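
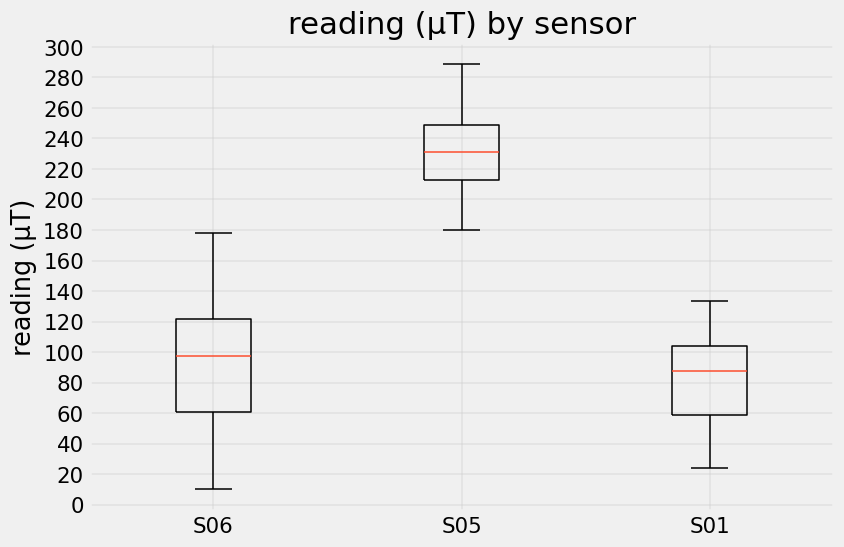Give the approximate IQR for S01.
Q3 ≈ 100, Q1 ≈ 60; IQR ≈ 40.

≈ 40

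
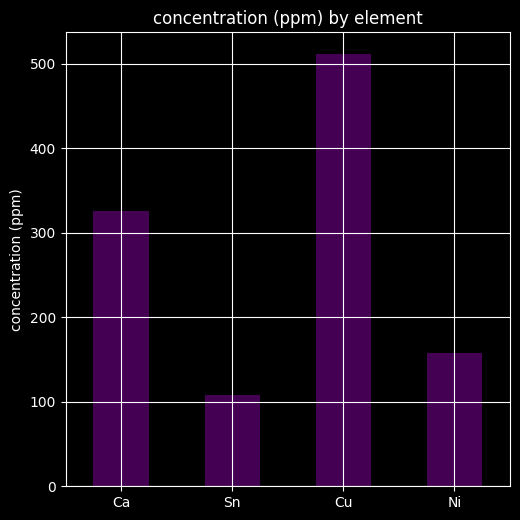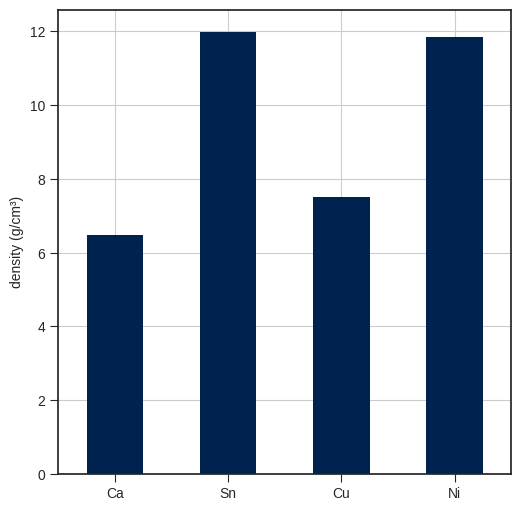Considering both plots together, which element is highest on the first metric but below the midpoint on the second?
Cu

Chart 2 median density (g/cm³) ≈ 10; below-median elements: Ca, Cu. Among those, Cu has the highest concentration (ppm) (≈ 500).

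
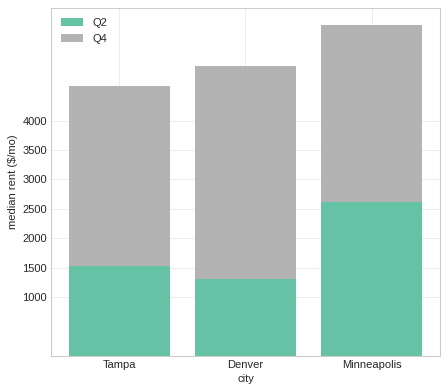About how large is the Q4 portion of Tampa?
Q4 top ≈ 4500, bottom ≈ 1500; segment ≈ 3000.

≈ 3000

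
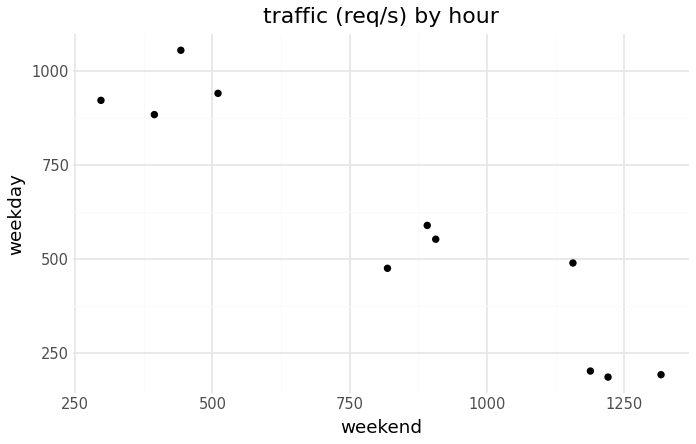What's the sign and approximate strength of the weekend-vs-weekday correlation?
negative, strong

Points are negatively correlated; strong (|r| ≈ 0.9).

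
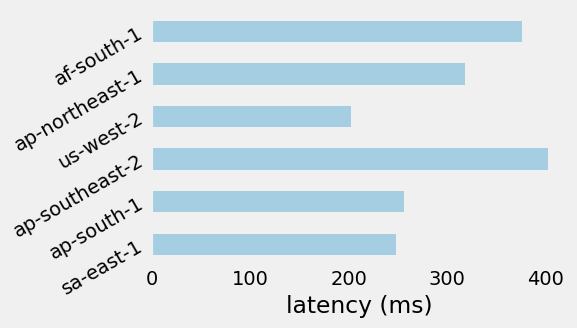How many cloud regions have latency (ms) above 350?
2

Above 350: ap-southeast-2, af-south-1.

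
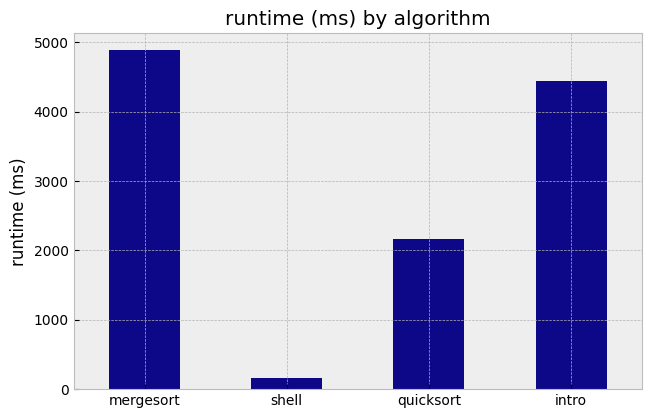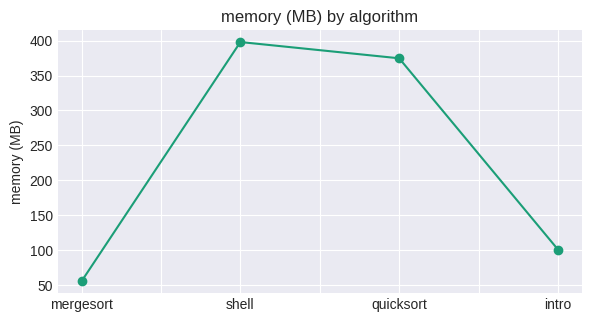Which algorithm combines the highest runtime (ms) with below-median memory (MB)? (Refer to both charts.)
Chart 2 median memory (MB) ≈ 250; below-median algorithms: mergesort, intro. Among those, mergesort has the highest runtime (ms) (≈ 5000).

mergesort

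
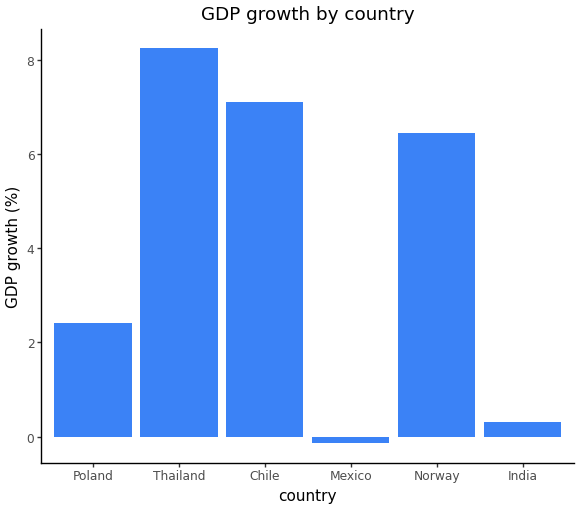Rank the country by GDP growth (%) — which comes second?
Chile

Top 3: Thailand ≈ 8, Chile ≈ 7, Norway ≈ 6.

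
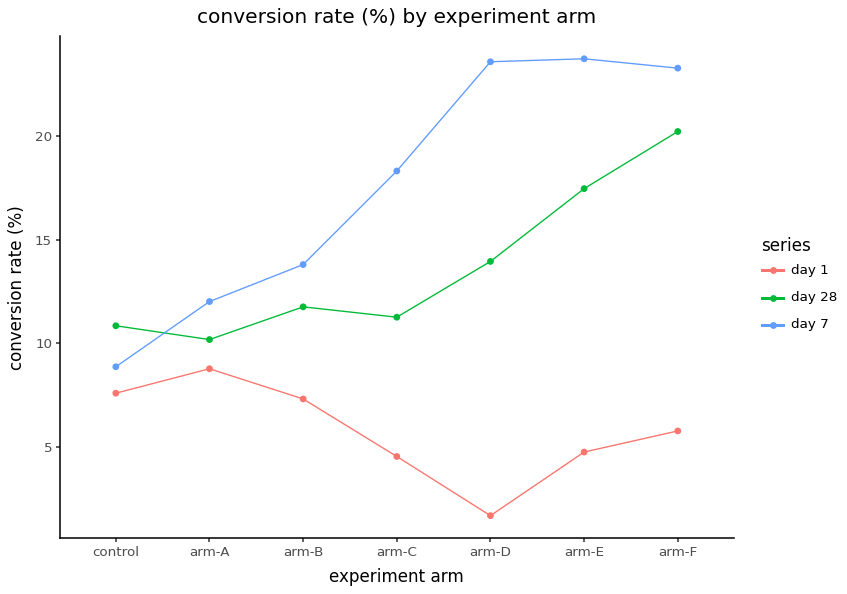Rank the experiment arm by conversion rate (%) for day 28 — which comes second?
arm-E

Top 3 for day 28: arm-F ≈ 20, arm-E ≈ 18, arm-D ≈ 14.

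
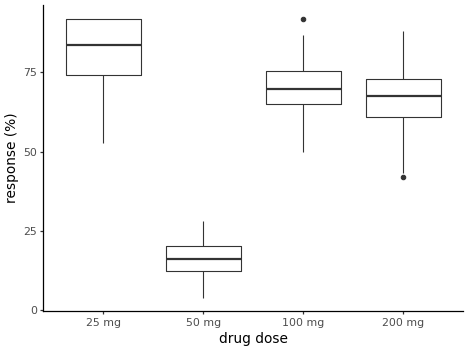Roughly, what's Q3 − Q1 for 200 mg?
≈ 10

Q3 ≈ 70, Q1 ≈ 60; IQR ≈ 10.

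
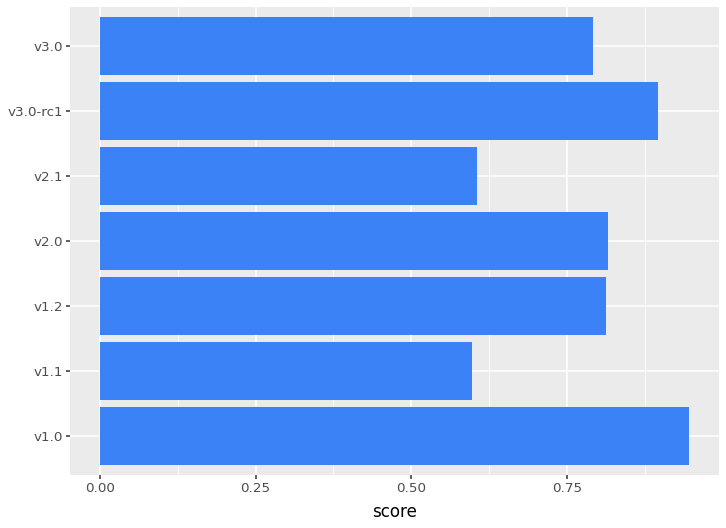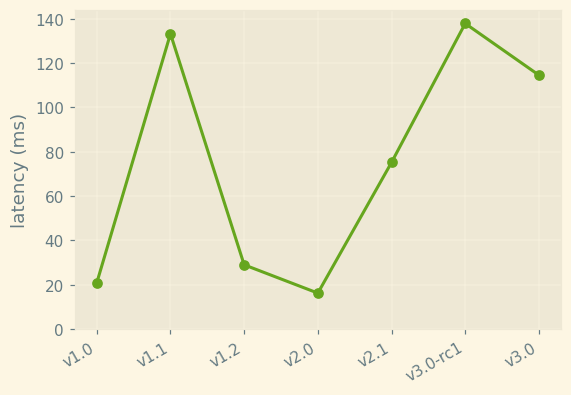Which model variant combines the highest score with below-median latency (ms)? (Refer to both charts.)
Chart 2 median latency (ms) ≈ 80; below-median model variants: v1.0, v1.2, v2.0. Among those, v1.0 has the highest score (≈ 0.9).

v1.0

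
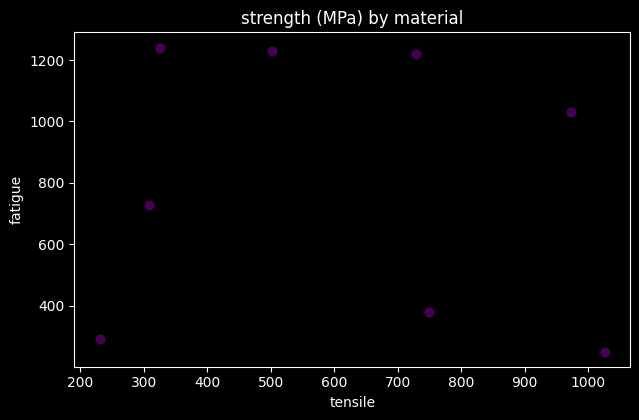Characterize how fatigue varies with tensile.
no clear correlation

Points are roughly uncorrelated; weak (|r| ≈ 0.1).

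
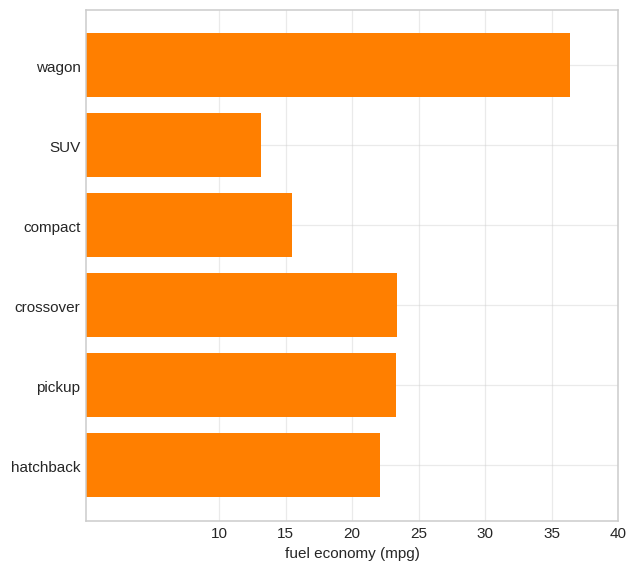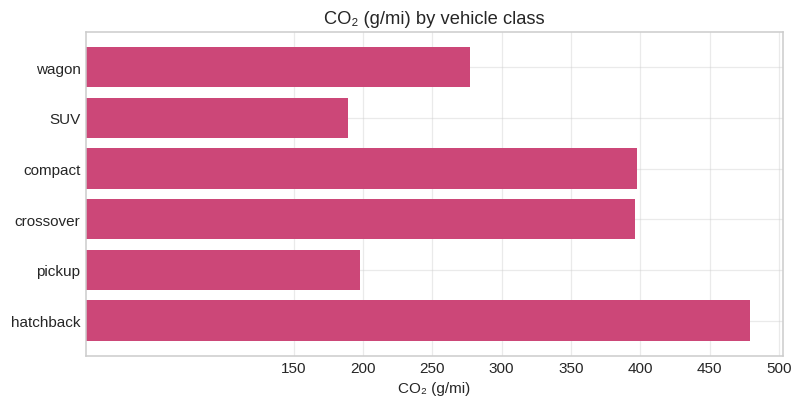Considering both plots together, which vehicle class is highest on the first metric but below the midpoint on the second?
Chart 2 median CO₂ (g/mi) ≈ 350; below-median vehicle classes: wagon, SUV, pickup. Among those, wagon has the highest fuel economy (mpg) (≈ 35).

wagon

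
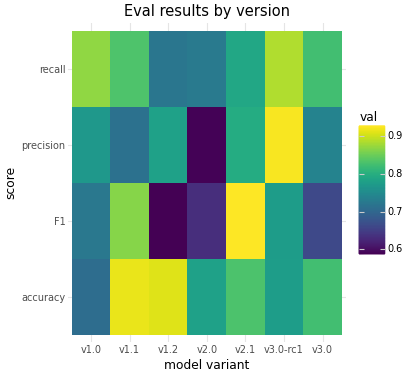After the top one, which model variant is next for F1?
Top 3 for F1: v2.1 ≈ 0.95, v1.1 ≈ 0.85, v3.0-rc1 ≈ 0.75.

v1.1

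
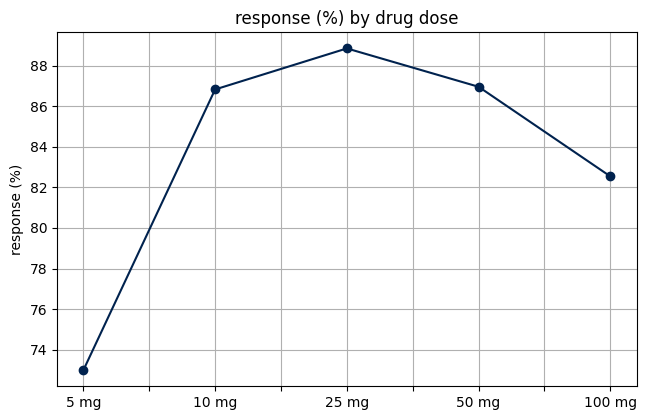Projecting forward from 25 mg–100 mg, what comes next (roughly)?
Last three: 88, 86, 82 → slope ≈ -3/step → next ≈ 79.

≈ 79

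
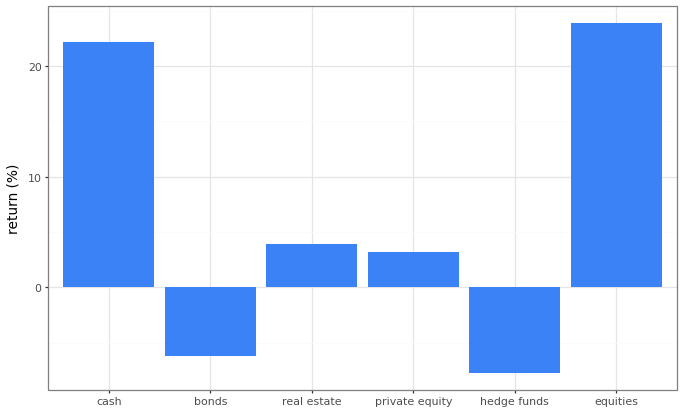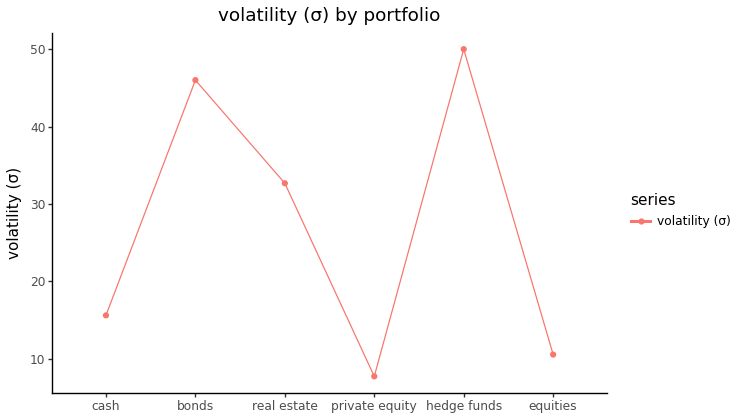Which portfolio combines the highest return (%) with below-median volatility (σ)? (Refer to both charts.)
equities

Chart 2 median volatility (σ) ≈ 25; below-median portfolios: cash, private equity, equities. Among those, equities has the highest return (%) (≈ 25).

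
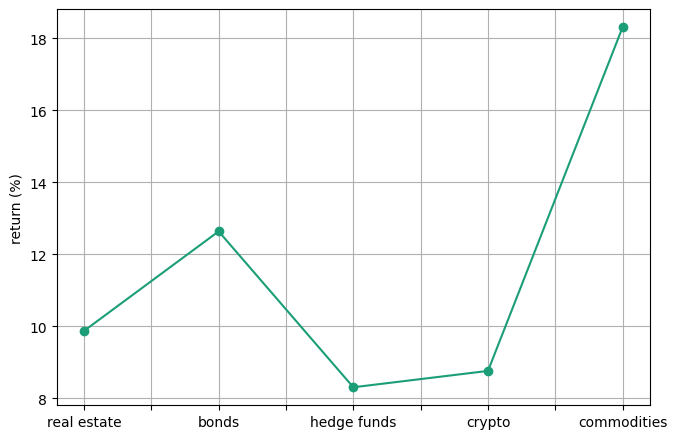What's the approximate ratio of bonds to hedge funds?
bonds ≈ 13, hedge funds ≈ 8; 13/8 ≈ 1.62.

≈ 1.62×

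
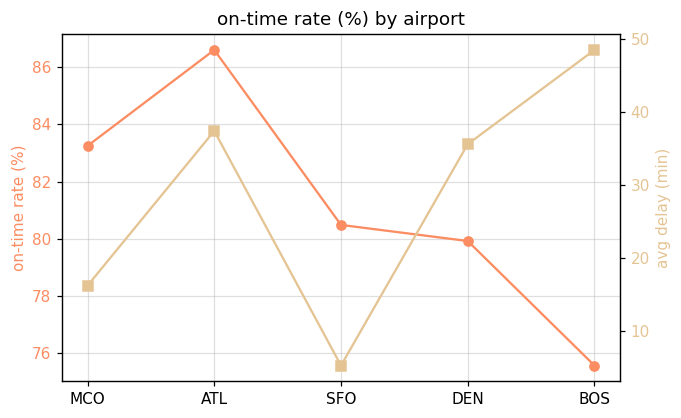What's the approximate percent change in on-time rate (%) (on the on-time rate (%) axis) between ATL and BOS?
≈ -12.6%

ATL ≈ 87, BOS ≈ 76; (76 − 87) / 87 ≈ -12.6%.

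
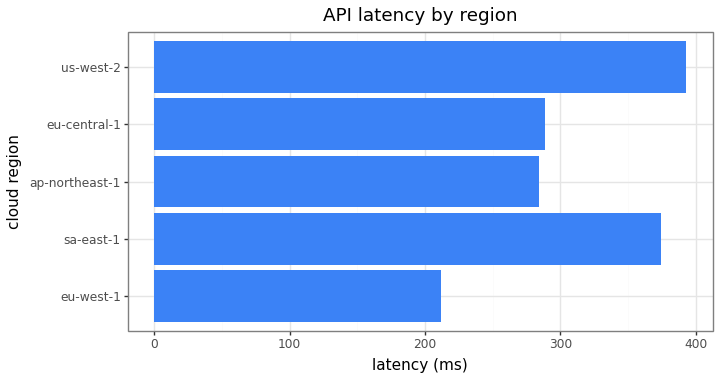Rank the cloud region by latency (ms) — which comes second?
sa-east-1

Top 3: us-west-2 ≈ 400, sa-east-1 ≈ 350, eu-central-1 ≈ 300.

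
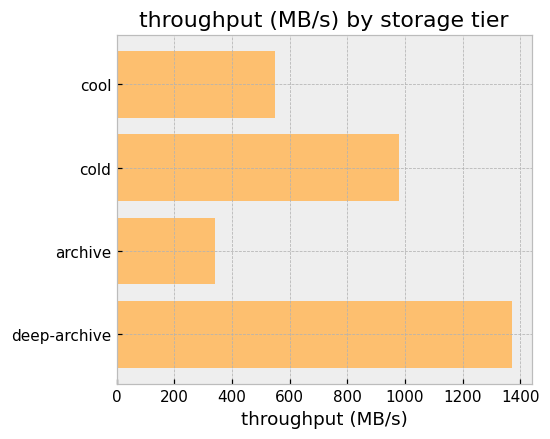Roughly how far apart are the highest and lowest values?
Max deep-archive ≈ 1400, min archive ≈ 400; range ≈ 1000.

≈ 1000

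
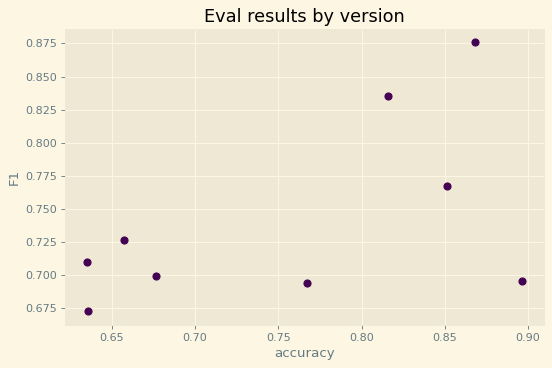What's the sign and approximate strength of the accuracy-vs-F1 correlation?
Points are positively correlated; moderate (|r| ≈ 0.6).

positive, moderate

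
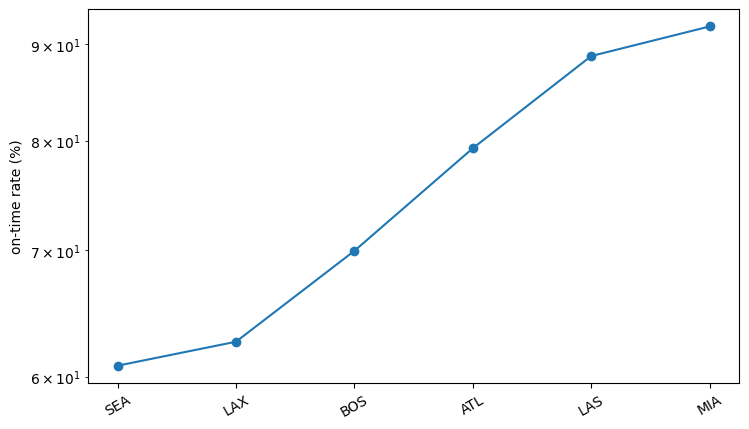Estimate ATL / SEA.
≈ 1.33×

ATL ≈ 80, SEA ≈ 60; 80/60 ≈ 1.33.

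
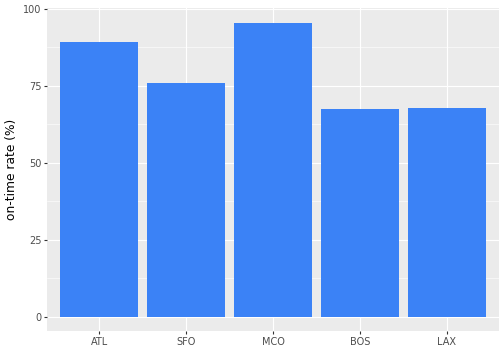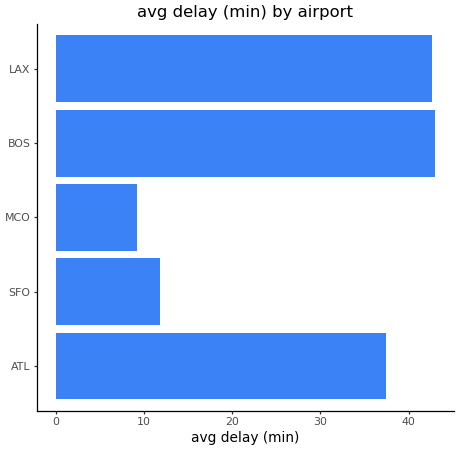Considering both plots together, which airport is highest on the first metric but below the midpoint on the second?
MCO

Chart 2 median avg delay (min) ≈ 35; below-median airports: SFO, MCO. Among those, MCO has the highest on-time rate (%) (≈ 100).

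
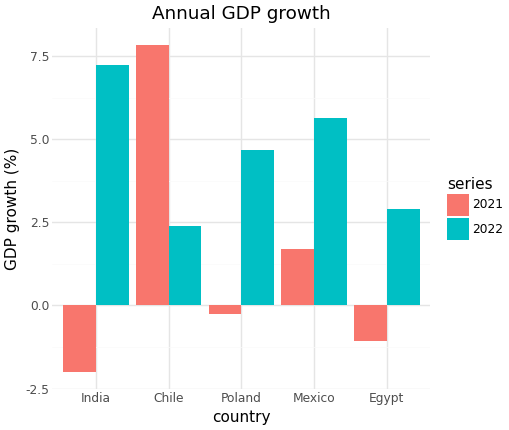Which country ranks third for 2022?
Poland

Top 4 for 2022: India ≈ 7, Mexico ≈ 6, Poland ≈ 5, Egypt ≈ 3.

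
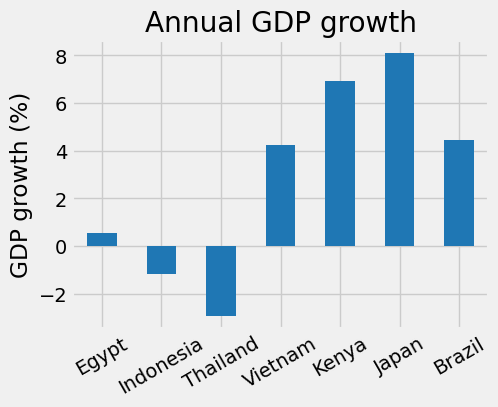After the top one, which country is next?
Kenya

Top 3: Japan ≈ 8, Kenya ≈ 7, Brazil ≈ 4.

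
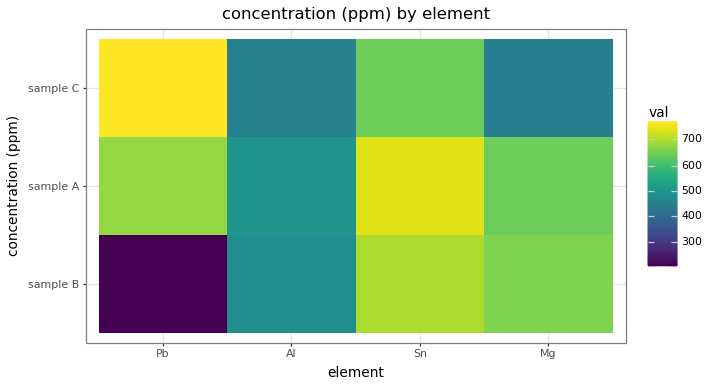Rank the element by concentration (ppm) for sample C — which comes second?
Sn

Top 3 for sample C: Pb ≈ 750, Sn ≈ 650, Al ≈ 450.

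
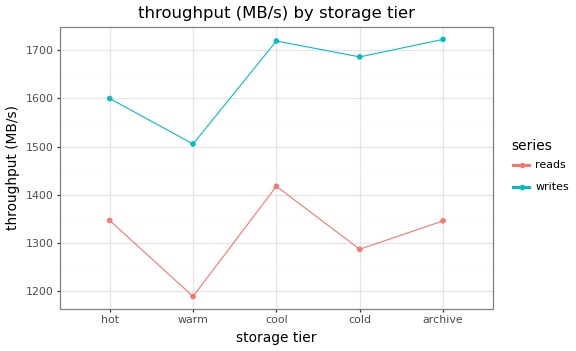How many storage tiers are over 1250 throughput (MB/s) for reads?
4

Above 1250: hot, cool, cold, archive.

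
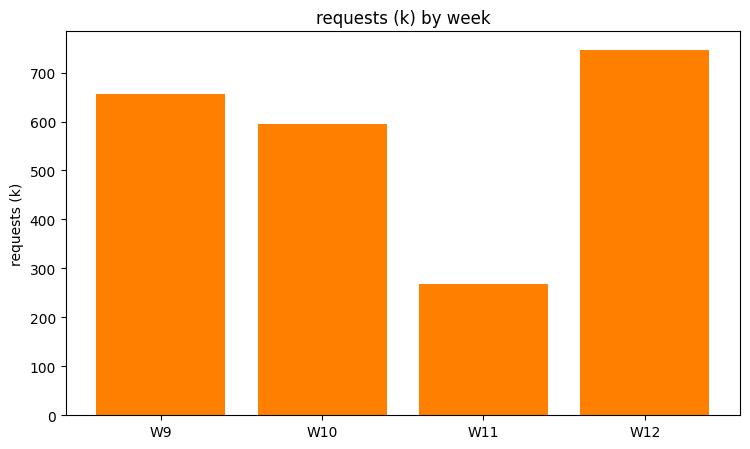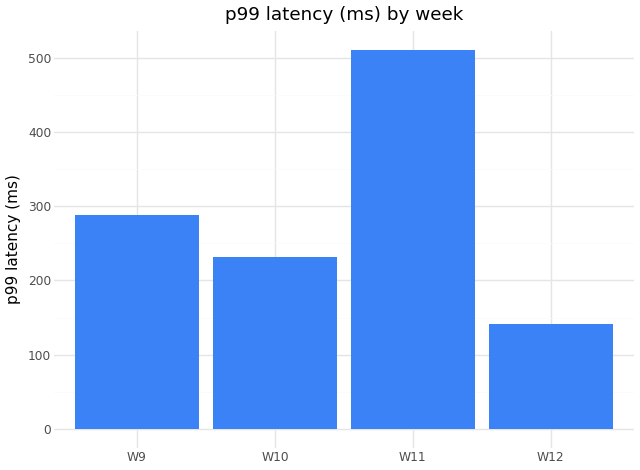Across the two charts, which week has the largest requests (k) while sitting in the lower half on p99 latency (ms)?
Chart 2 median p99 latency (ms) ≈ 250; below-median weeks: W10, W12. Among those, W12 has the highest requests (k) (≈ 700).

W12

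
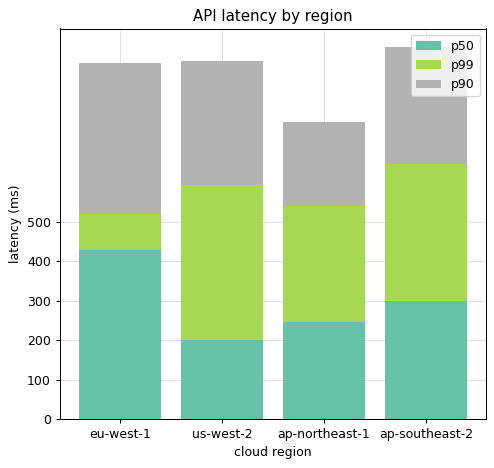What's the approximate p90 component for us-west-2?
p90 top ≈ 900, bottom ≈ 600; segment ≈ 300.

≈ 300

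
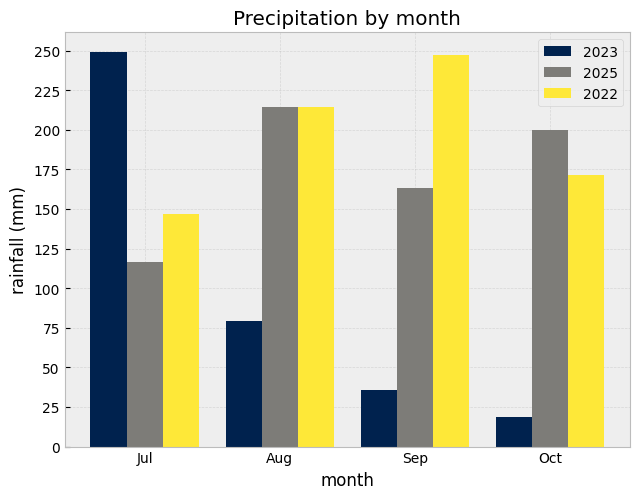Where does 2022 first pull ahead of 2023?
Aug

Jul: 2022 ≈ 150 vs 2023 ≈ 250 (not yet); Aug: 2022 ≈ 225 vs 2023 ≈ 75 (first crossover).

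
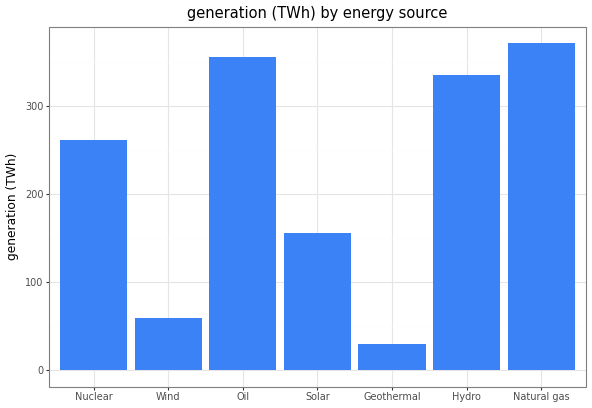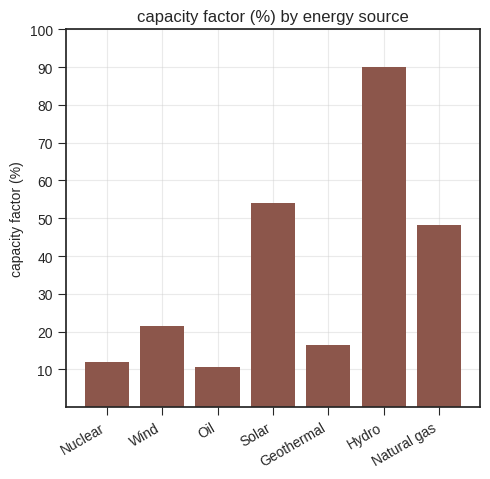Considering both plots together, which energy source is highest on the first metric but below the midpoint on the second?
Oil

Chart 2 median capacity factor (%) ≈ 20; below-median energy sources: Nuclear, Oil, Geothermal. Among those, Oil has the highest generation (TWh) (≈ 350).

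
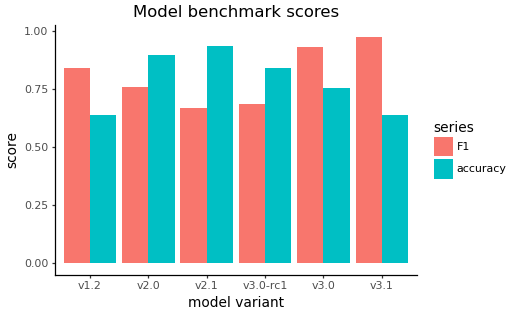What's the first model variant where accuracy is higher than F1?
v2.0

v1.2: accuracy ≈ 0.6 vs F1 ≈ 0.8 (not yet); v2.0: accuracy ≈ 0.9 vs F1 ≈ 0.8 (first crossover).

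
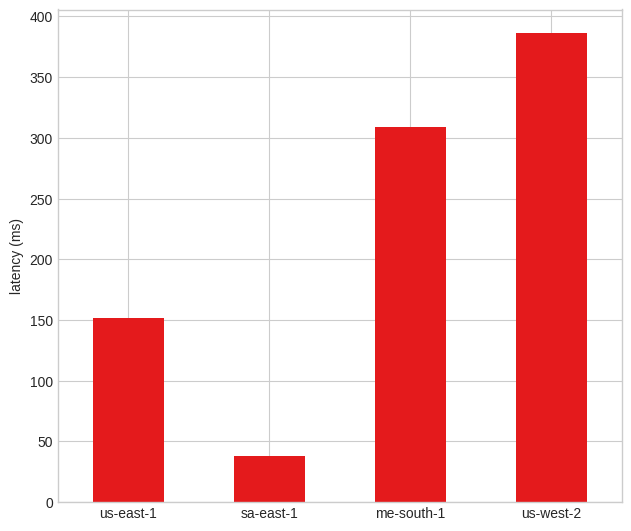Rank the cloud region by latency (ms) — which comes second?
Top 3: us-west-2 ≈ 400, me-south-1 ≈ 300, us-east-1 ≈ 150.

me-south-1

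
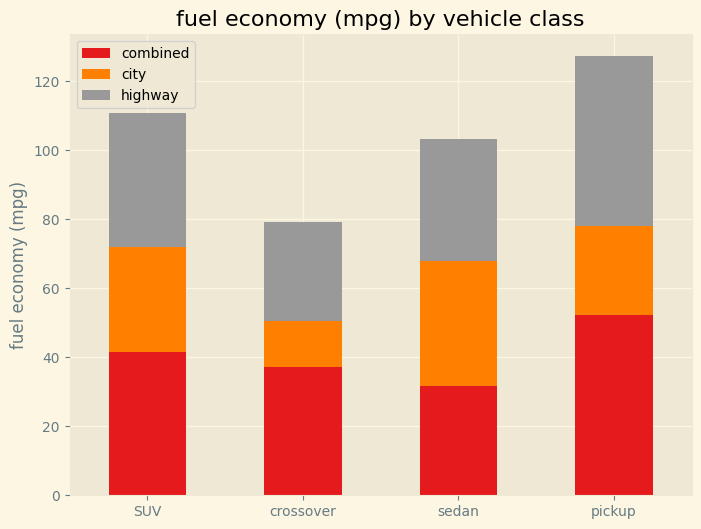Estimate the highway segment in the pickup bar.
highway top ≈ 120, bottom ≈ 80; segment ≈ 40.

≈ 40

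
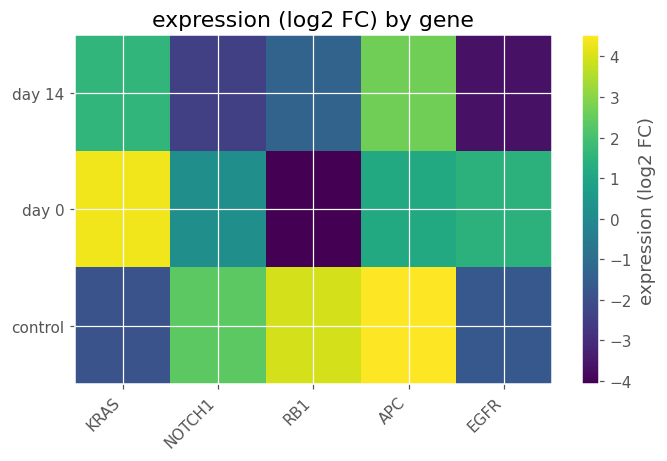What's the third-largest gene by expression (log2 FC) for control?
NOTCH1

Top 4 for control: APC ≈ 5, RB1 ≈ 4, NOTCH1 ≈ 2, EGFR ≈ -2.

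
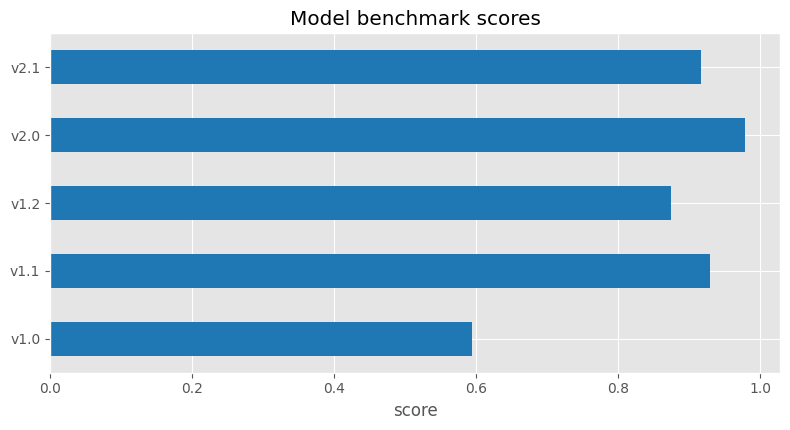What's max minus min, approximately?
≈ 0.4

Max v2.0 ≈ 1.0, min v1.0 ≈ 0.6; range ≈ 0.4.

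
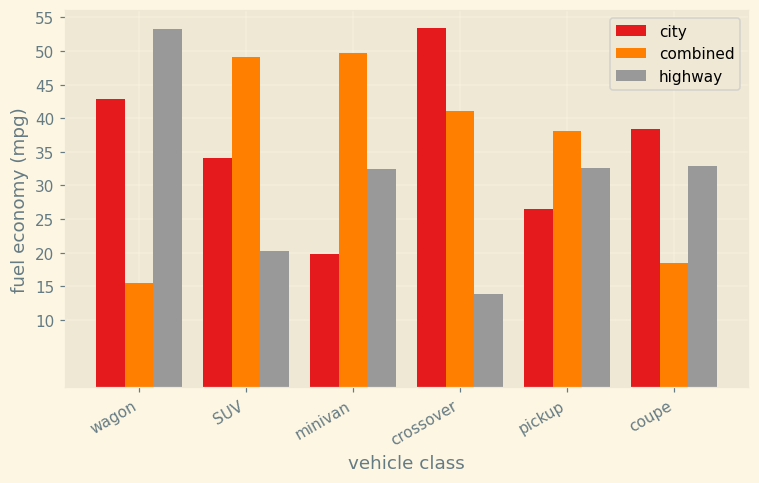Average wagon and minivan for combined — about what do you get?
≈ 32

(15 + 50) / 2 ≈ 32.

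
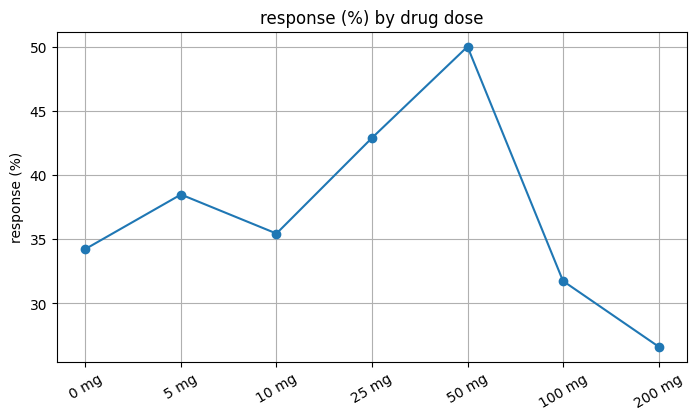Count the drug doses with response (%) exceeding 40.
Above 40: 25 mg, 50 mg.

2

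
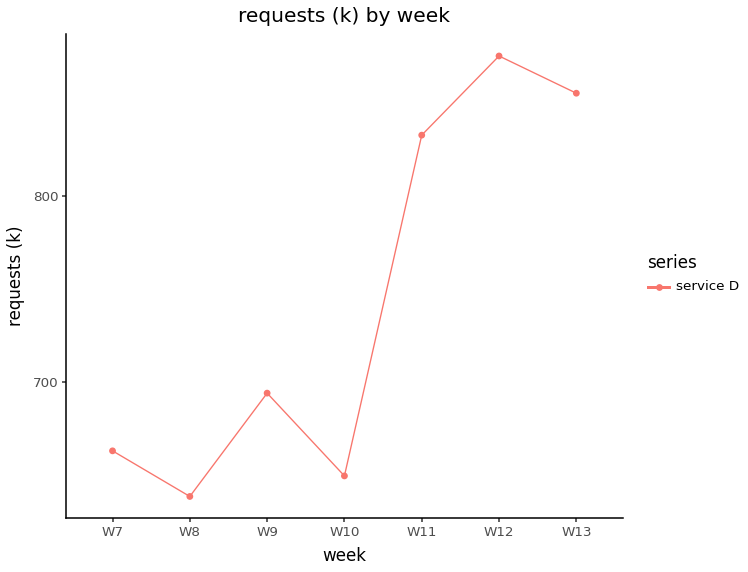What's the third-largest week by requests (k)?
W11

Top 4: W12 ≈ 880, W13 ≈ 860, W11 ≈ 840, W9 ≈ 700.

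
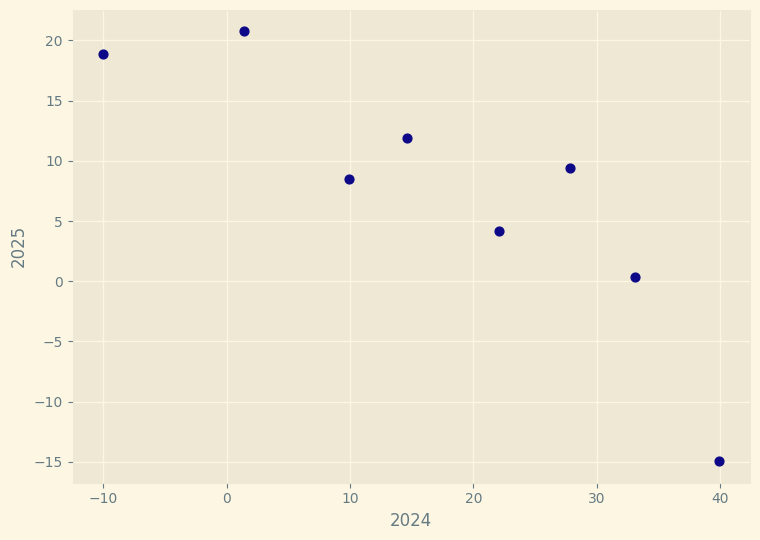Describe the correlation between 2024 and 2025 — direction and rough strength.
Points are negatively correlated; strong (|r| ≈ 0.9).

negative, strong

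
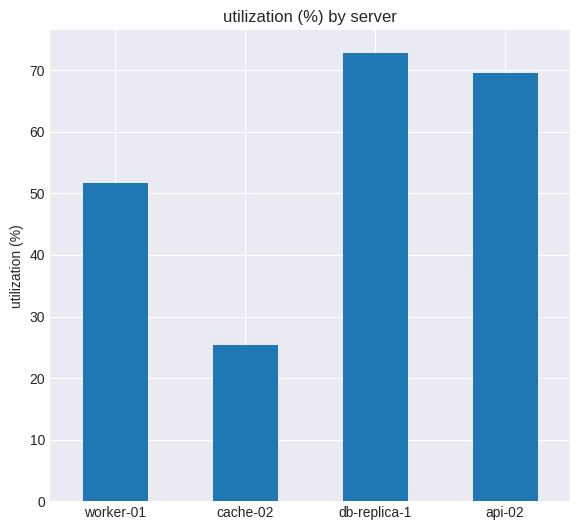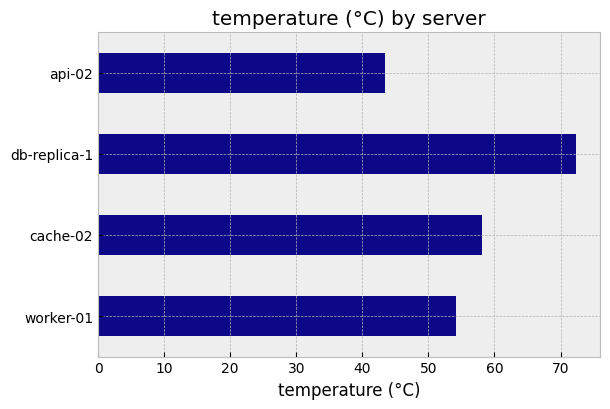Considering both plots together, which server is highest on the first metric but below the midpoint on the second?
api-02

Chart 2 median temperature (°C) ≈ 60; below-median servers: worker-01, api-02. Among those, api-02 has the highest utilization (%) (≈ 70).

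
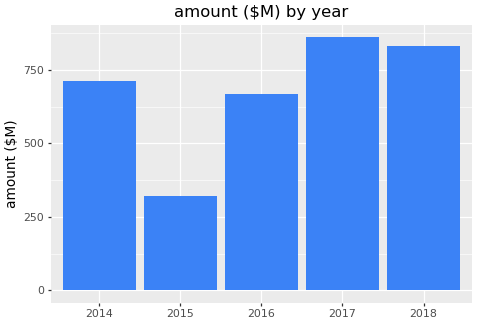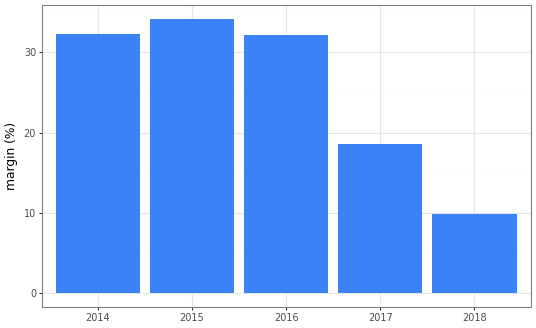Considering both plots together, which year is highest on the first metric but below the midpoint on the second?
Chart 2 median margin (%) ≈ 30; below-median years: 2017, 2018. Among those, 2017 has the highest amount ($M) (≈ 900).

2017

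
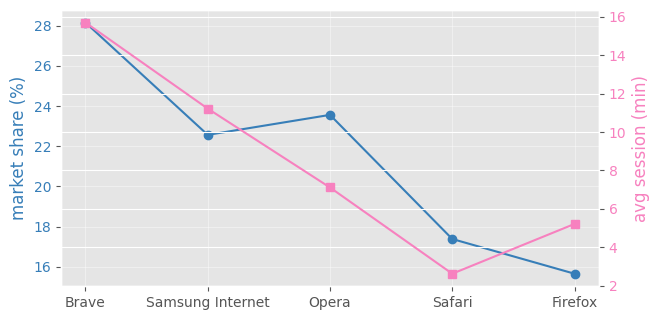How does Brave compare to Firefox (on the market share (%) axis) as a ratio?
Brave ≈ 28, Firefox ≈ 16; 28/16 ≈ 1.75.

≈ 1.75×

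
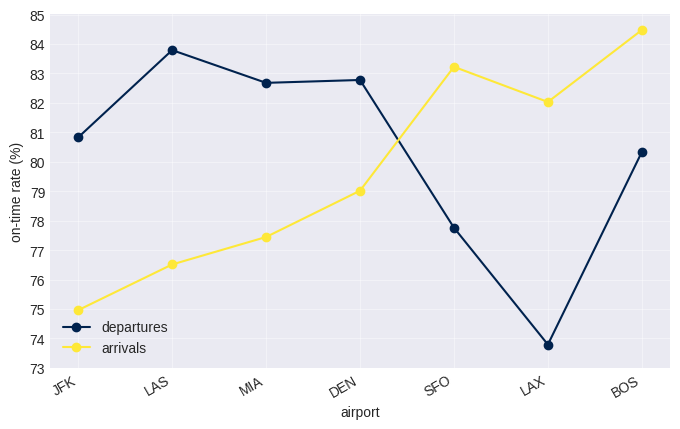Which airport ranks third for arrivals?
LAX

Top 4 for arrivals: BOS ≈ 84, SFO ≈ 83, LAX ≈ 82, DEN ≈ 79.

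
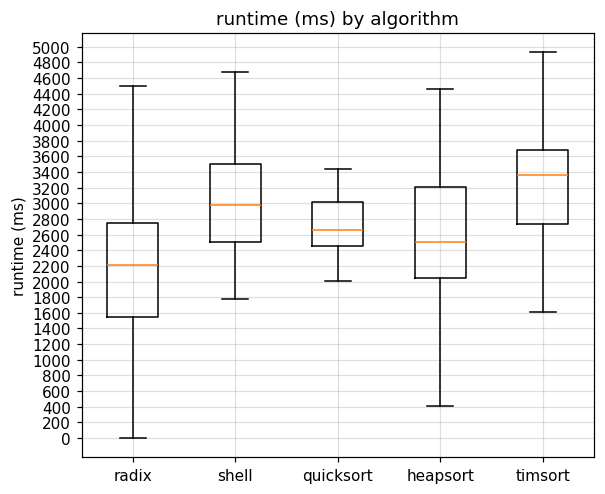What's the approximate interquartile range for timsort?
Q3 ≈ 3600, Q1 ≈ 2800; IQR ≈ 800.

≈ 800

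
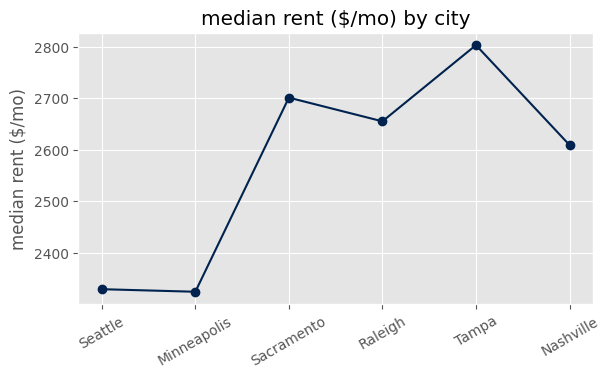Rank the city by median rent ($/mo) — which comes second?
Sacramento

Top 3: Tampa ≈ 2800, Sacramento ≈ 2700, Raleigh ≈ 2650.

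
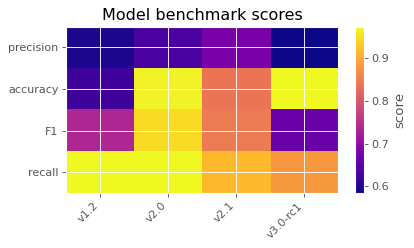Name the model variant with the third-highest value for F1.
Top 4 for F1: v2.0 ≈ 0.95, v2.1 ≈ 0.85, v1.2 ≈ 0.75, v3.0-rc1 ≈ 0.65.

v1.2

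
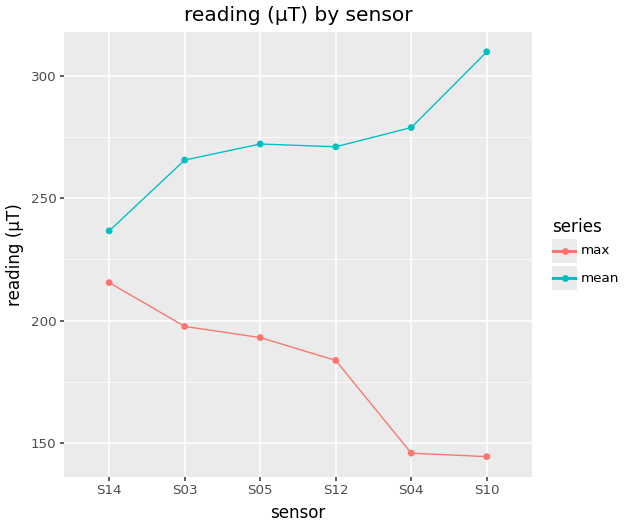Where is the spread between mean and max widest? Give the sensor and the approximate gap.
S10, ≈ 160 µT

S10: mean ≈ 300, max ≈ 140 → gap ≈ 160. Next-largest (S04) is only ≈ 140.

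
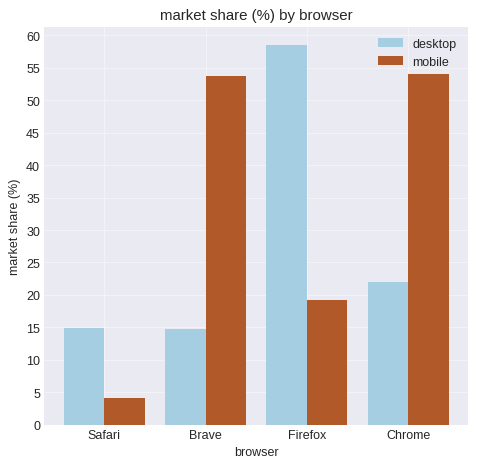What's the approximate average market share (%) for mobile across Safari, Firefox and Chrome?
(5 + 20 + 55) / 3 ≈ 27.

≈ 27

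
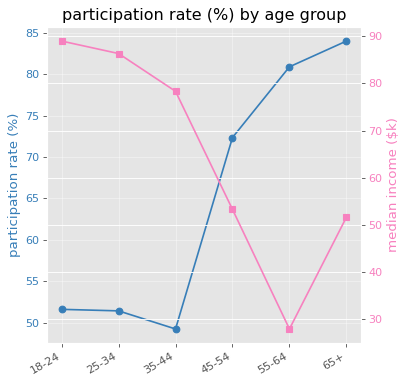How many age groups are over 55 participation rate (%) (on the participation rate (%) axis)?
Above 55: 45-54, 55-64, 65+.

3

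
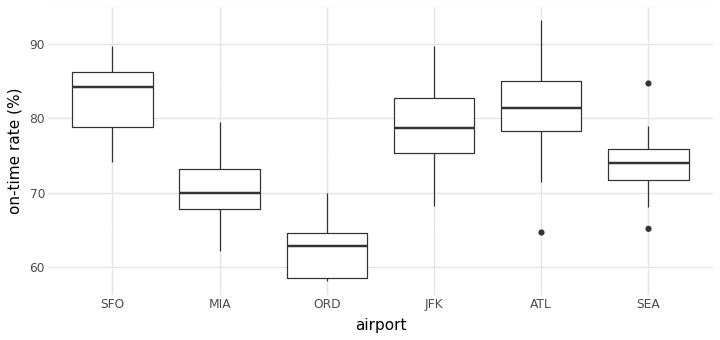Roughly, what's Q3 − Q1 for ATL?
≈ 6

Q3 ≈ 84, Q1 ≈ 78; IQR ≈ 6.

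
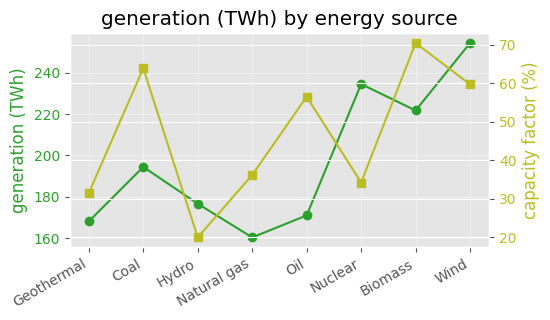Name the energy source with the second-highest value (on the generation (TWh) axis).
Nuclear

Top 3 (on the generation (TWh) axis): Wind ≈ 250, Nuclear ≈ 230, Biomass ≈ 220.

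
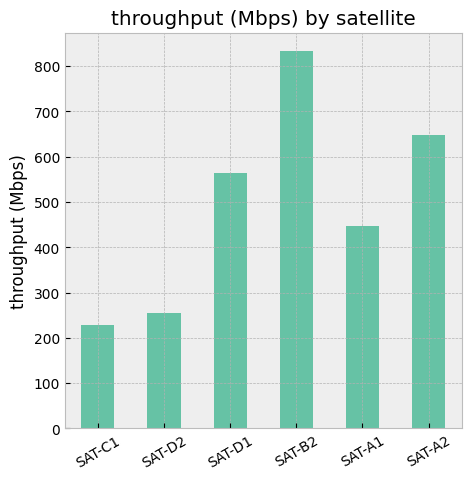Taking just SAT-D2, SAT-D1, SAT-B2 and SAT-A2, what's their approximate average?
≈ 575

(300 + 600 + 800 + 600) / 4 ≈ 575.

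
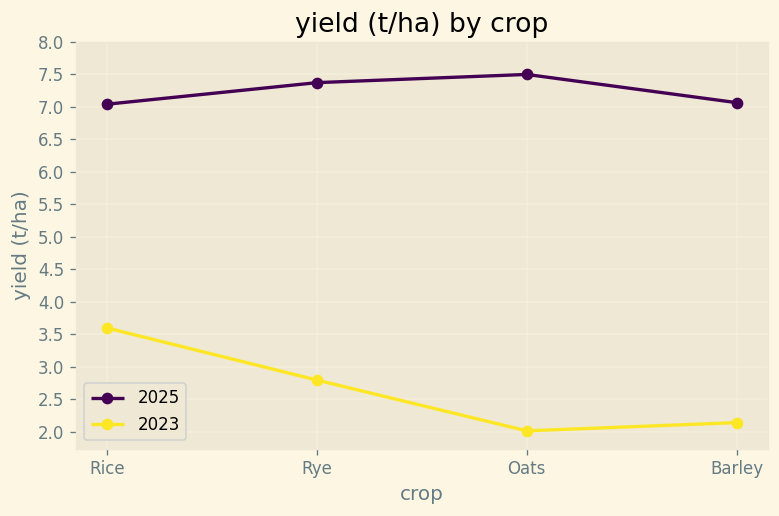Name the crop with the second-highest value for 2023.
Rye

Top 3 for 2023: Rice ≈ 3.5, Rye ≈ 3.0, Barley ≈ 2.0.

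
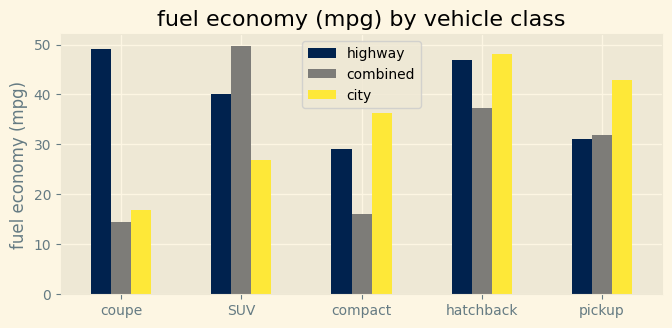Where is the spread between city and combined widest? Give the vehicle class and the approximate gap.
SUV: city ≈ 25, combined ≈ 50 → gap ≈ 25. Next-largest (compact) is only ≈ 20.

SUV, ≈ 25 mpg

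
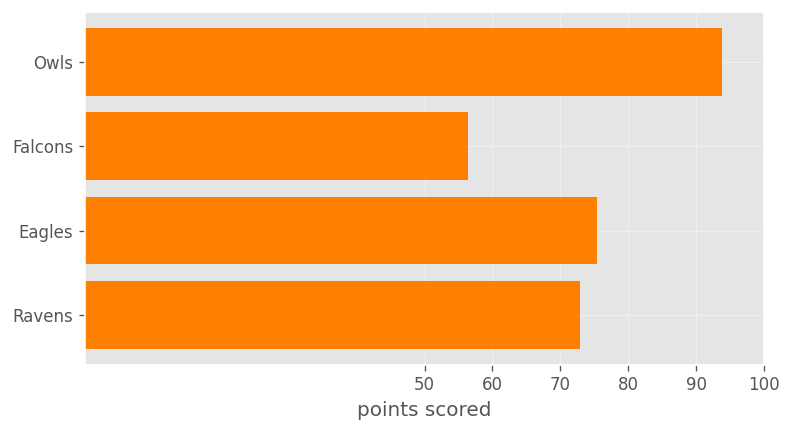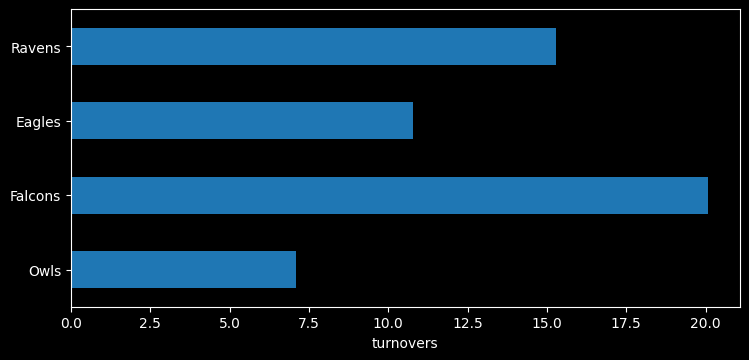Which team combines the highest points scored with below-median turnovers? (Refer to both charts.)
Chart 2 median turnovers ≈ 14; below-median teams: Owls, Eagles. Among those, Owls has the highest points scored (≈ 90).

Owls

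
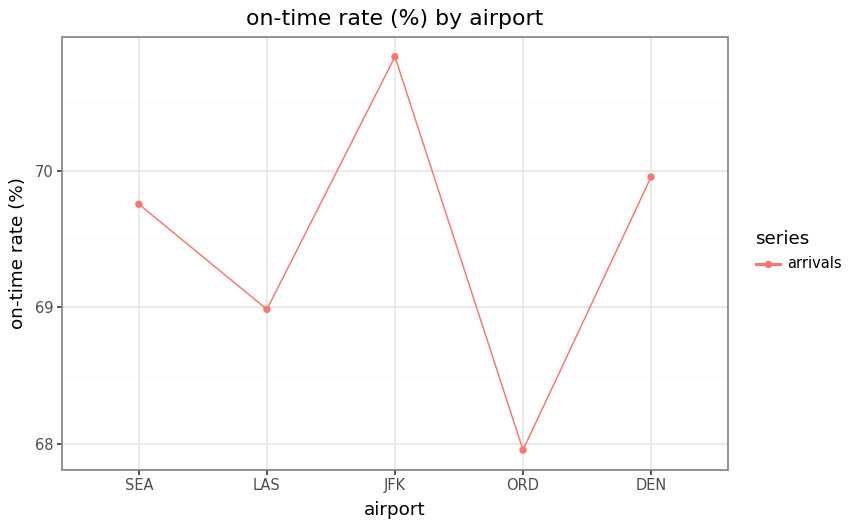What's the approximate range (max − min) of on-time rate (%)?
Max JFK ≈ 71.0, min ORD ≈ 68.0; range ≈ 3.0.

≈ 3.0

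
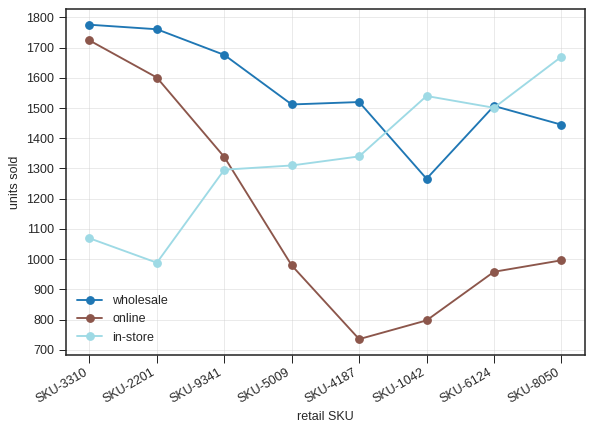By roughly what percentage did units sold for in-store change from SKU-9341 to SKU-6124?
SKU-9341 ≈ 1300, SKU-6124 ≈ 1500; (1500 − 1300) / 1300 ≈ +15.4%.

≈ +15.4%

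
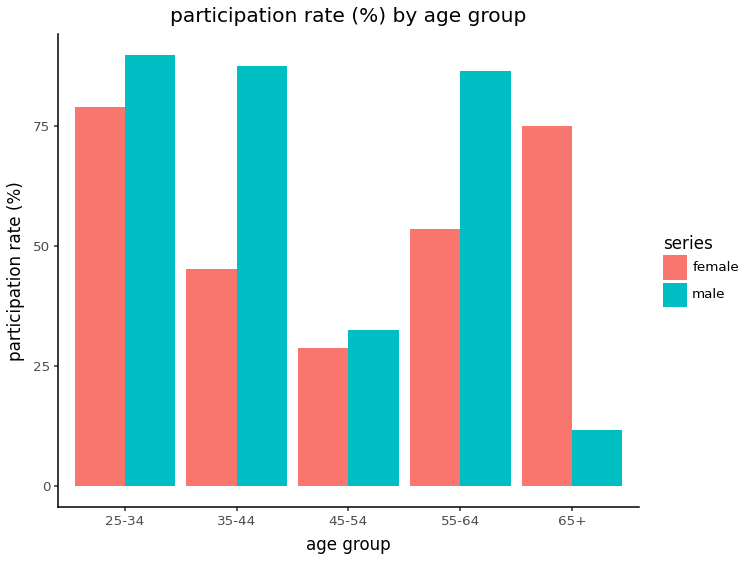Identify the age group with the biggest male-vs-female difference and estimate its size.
65+: male ≈ 10, female ≈ 80 → gap ≈ 70. Next-largest (35-44) is only ≈ 40.

65+, ≈ 70 %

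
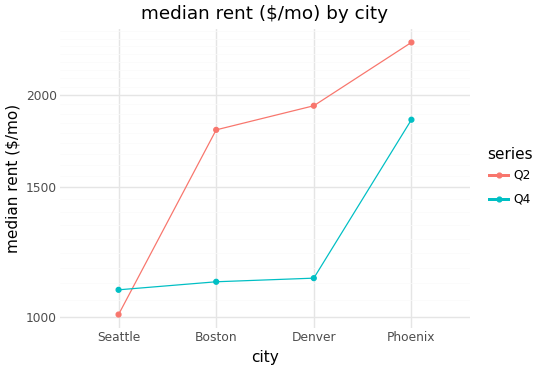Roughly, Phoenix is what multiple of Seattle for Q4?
≈ 1.8×

Phoenix ≈ 1800, Seattle ≈ 1000; 1800/1000 ≈ 1.8.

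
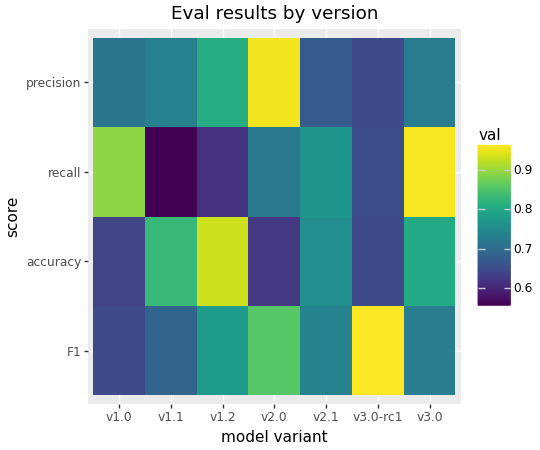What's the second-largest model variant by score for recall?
v1.0

Top 3 for recall: v3.0 ≈ 0.95, v1.0 ≈ 0.90, v2.1 ≈ 0.75.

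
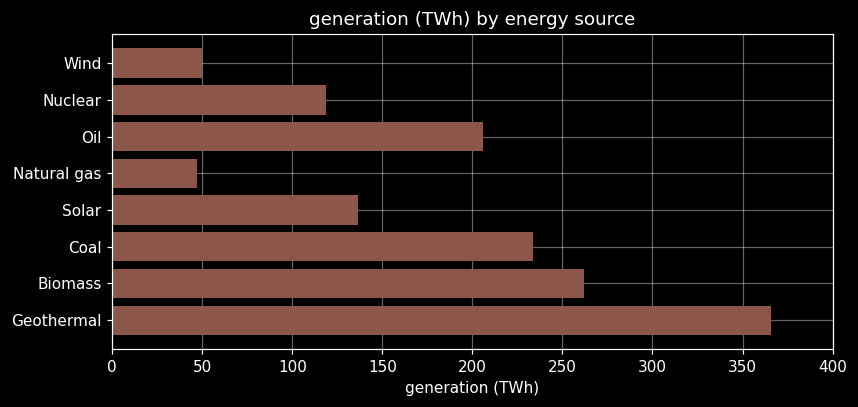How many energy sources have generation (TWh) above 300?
Above 300: Geothermal.

1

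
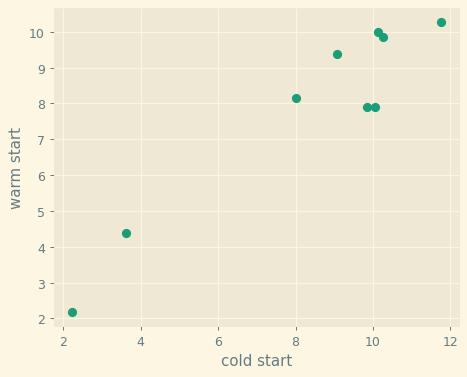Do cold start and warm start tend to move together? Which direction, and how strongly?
positive, strong

Points are positively correlated; strong (|r| ≈ 1.0).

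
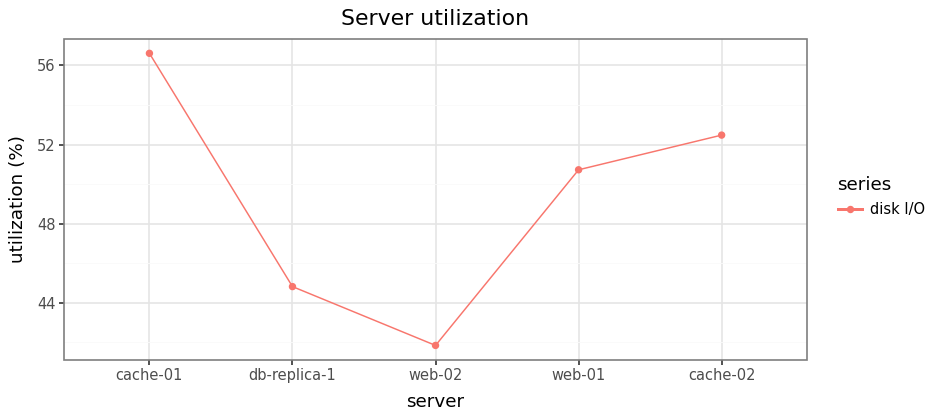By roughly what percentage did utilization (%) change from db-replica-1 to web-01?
db-replica-1 ≈ 44, web-01 ≈ 50; (50 − 44) / 44 ≈ +13.6%.

≈ +13.6%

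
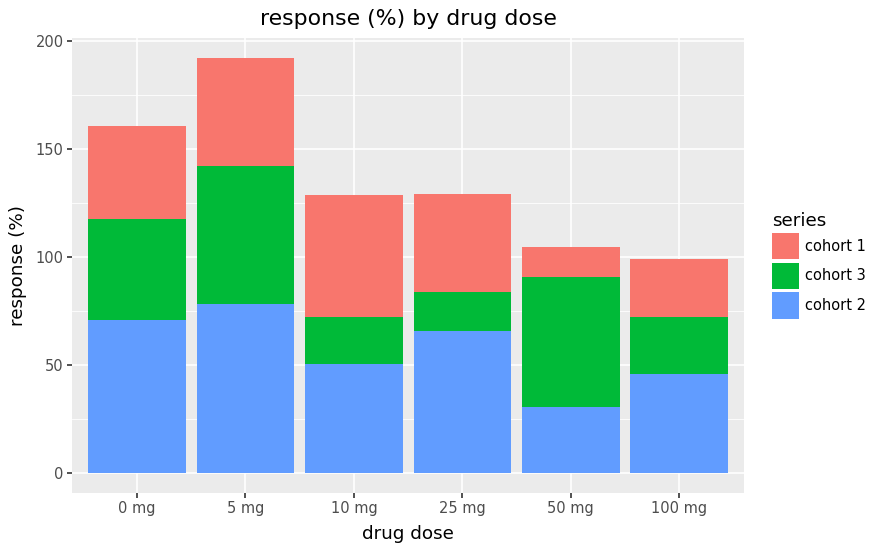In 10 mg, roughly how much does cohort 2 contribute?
≈ 60

cohort 2 top ≈ 60, bottom ≈ 0; segment ≈ 60.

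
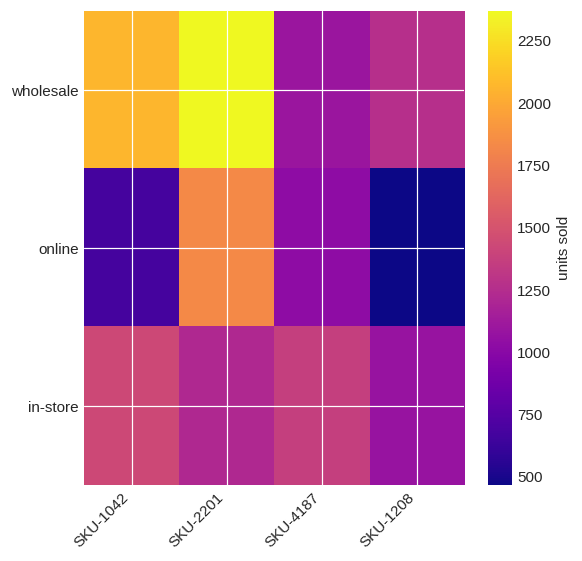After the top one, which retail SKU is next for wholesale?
SKU-1042

Top 3 for wholesale: SKU-2201 ≈ 2400, SKU-1042 ≈ 2000, SKU-1208 ≈ 1200.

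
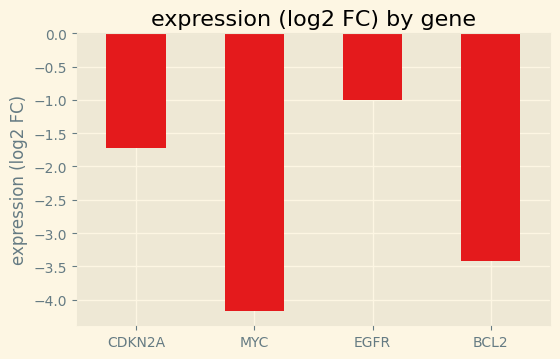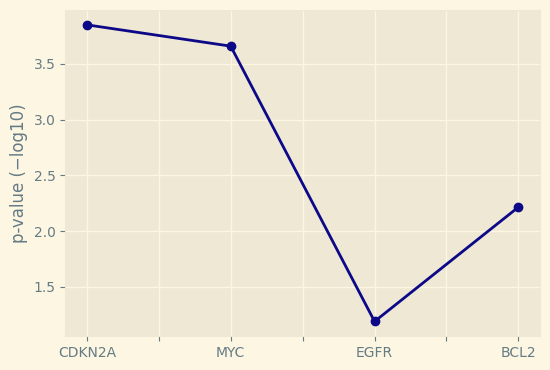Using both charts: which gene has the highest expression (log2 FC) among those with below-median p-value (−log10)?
EGFR

Chart 2 median p-value (−log10) ≈ 3; below-median genes: EGFR, BCL2. Among those, EGFR has the highest expression (log2 FC) (≈ -1).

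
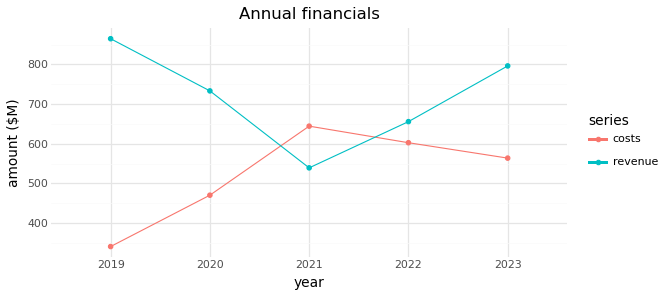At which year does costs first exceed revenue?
2021

2020: costs ≈ 450 vs revenue ≈ 750 (not yet); 2021: costs ≈ 650 vs revenue ≈ 550 (first crossover).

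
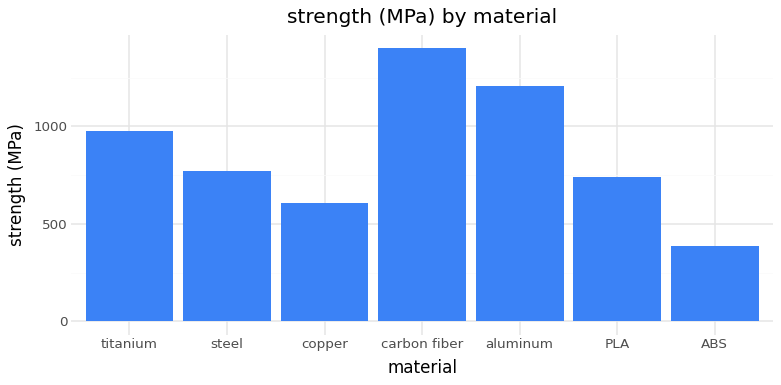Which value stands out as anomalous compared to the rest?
carbon fiber ≈ 1400; the rest sit between ≈ 400 and ≈ 1200.

carbon fiber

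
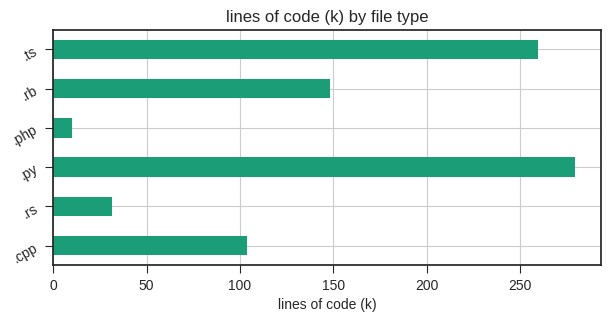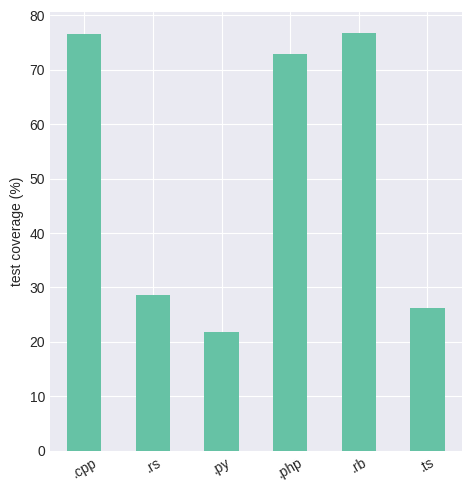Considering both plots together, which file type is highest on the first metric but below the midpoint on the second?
.py

Chart 2 median test coverage (%) ≈ 50; below-median file types: .rs, .py, .ts. Among those, .py has the highest lines of code (k) (≈ 300).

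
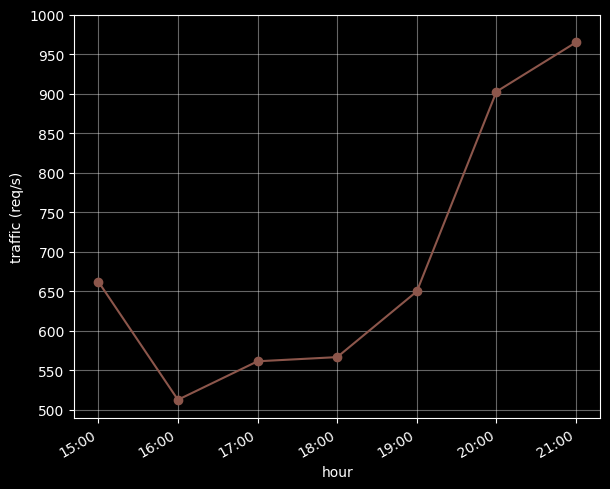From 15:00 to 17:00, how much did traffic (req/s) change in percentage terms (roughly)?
≈ -15.4%

15:00 ≈ 650, 17:00 ≈ 550; (550 − 650) / 650 ≈ -15.4%.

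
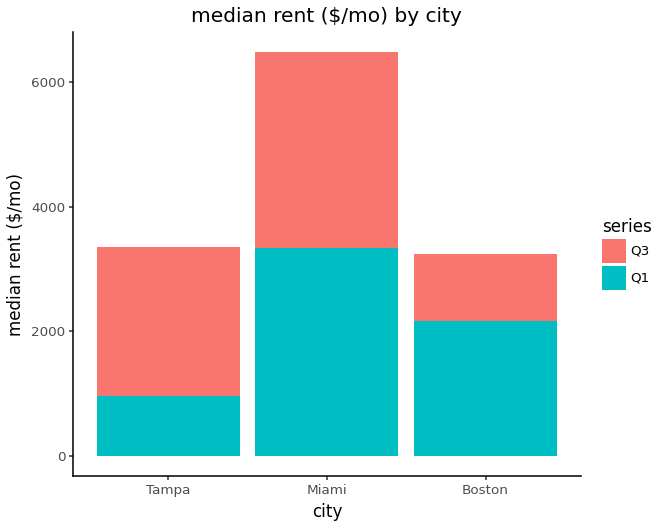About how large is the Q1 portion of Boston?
Q1 top ≈ 2000, bottom ≈ 0; segment ≈ 2000.

≈ 2000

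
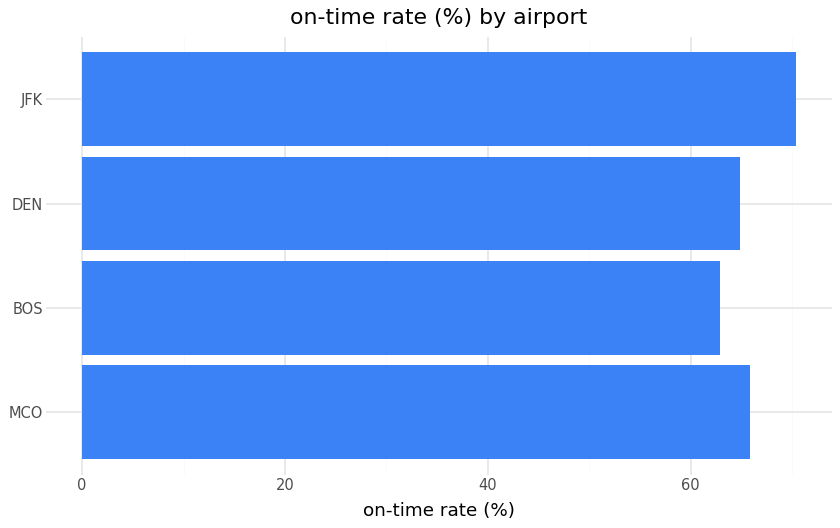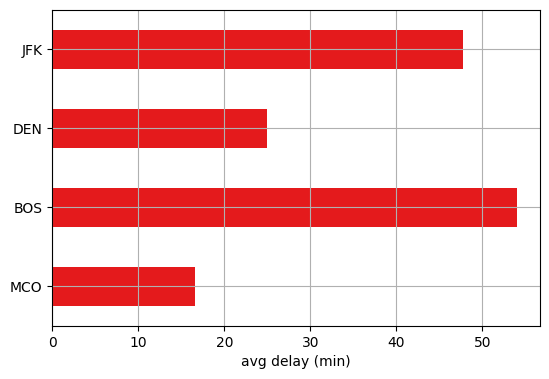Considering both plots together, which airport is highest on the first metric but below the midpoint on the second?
Chart 2 median avg delay (min) ≈ 35; below-median airports: MCO, DEN. Among those, MCO has the highest on-time rate (%) (≈ 70).

MCO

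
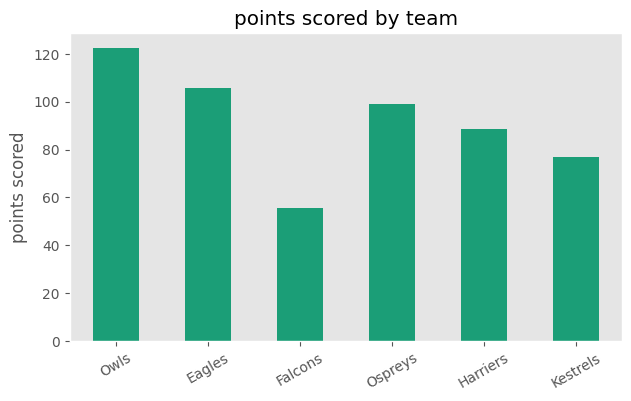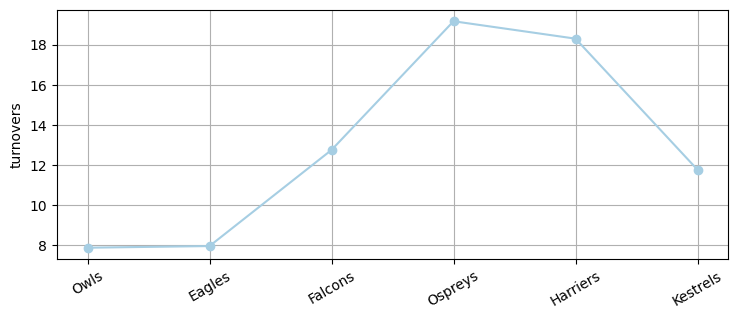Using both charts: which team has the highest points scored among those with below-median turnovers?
Chart 2 median turnovers ≈ 12; below-median teams: Owls, Eagles, Kestrels. Among those, Owls has the highest points scored (≈ 120).

Owls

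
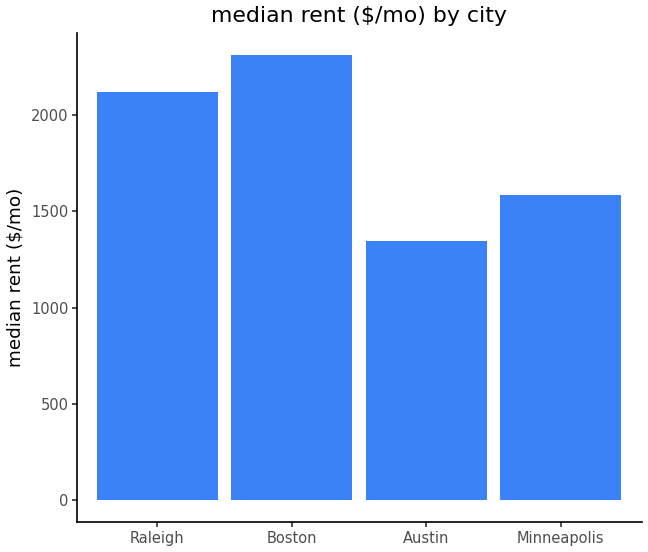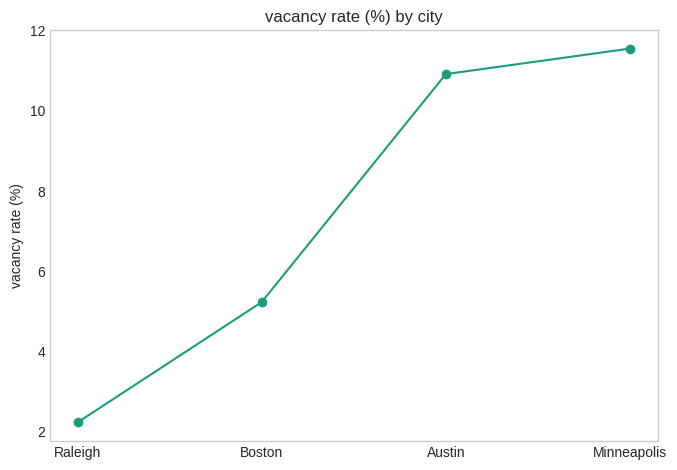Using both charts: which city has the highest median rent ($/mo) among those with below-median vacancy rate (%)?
Chart 2 median vacancy rate (%) ≈ 8; below-median cities: Raleigh, Boston. Among those, Boston has the highest median rent ($/mo) (≈ 2500).

Boston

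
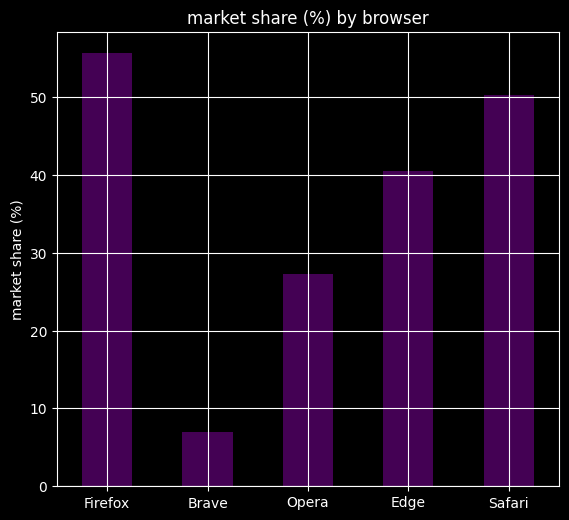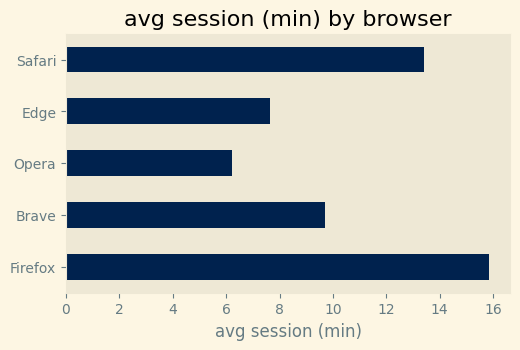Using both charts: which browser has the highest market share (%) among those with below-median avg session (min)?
Edge

Chart 2 median avg session (min) ≈ 10; below-median browsers: Opera, Edge. Among those, Edge has the highest market share (%) (≈ 40).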